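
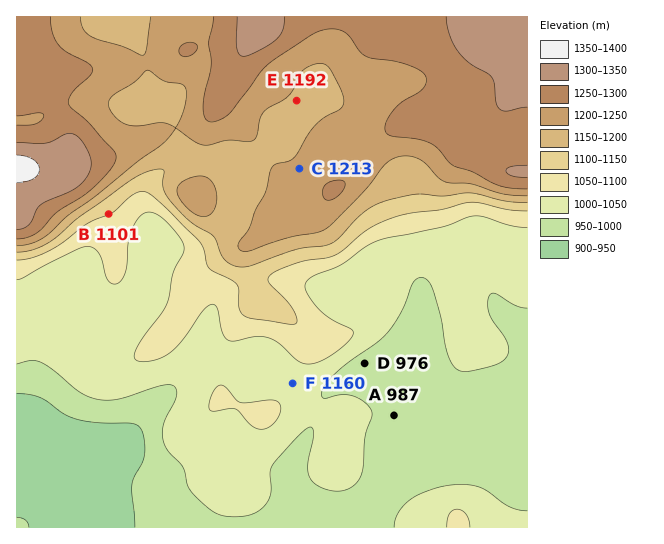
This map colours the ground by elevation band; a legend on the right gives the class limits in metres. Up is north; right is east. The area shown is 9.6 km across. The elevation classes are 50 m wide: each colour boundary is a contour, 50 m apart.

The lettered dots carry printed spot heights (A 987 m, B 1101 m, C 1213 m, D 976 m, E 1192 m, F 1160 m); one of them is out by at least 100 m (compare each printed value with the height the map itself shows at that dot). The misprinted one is F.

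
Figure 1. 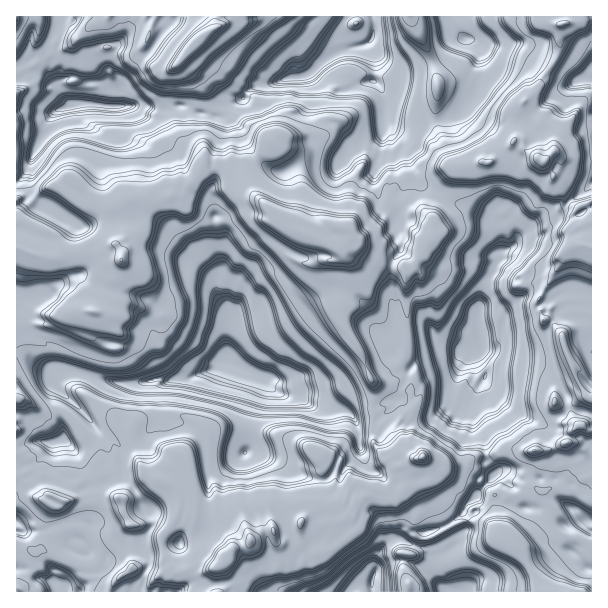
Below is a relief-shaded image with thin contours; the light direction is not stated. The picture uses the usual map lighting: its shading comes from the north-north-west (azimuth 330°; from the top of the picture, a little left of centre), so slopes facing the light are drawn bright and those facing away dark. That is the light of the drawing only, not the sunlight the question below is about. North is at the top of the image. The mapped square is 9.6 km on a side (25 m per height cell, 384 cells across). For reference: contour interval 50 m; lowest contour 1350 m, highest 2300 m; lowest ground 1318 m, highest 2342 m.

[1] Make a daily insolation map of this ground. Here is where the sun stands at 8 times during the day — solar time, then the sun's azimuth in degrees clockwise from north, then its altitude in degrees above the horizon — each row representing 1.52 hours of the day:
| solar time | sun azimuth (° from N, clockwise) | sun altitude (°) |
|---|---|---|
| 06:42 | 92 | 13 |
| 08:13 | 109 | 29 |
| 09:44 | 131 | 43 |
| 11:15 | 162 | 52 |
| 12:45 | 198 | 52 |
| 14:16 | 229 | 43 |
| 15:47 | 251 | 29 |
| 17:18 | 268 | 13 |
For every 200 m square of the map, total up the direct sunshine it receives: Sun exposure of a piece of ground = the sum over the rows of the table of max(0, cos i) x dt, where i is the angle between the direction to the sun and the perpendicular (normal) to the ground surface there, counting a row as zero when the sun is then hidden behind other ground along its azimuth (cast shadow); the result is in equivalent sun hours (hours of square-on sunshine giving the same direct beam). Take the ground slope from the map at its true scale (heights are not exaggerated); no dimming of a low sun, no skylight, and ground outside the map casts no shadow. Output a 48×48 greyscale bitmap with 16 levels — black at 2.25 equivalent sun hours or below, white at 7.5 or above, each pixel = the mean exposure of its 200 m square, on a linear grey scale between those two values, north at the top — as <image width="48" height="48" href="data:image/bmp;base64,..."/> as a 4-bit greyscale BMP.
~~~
<image width="48" height="48" href="data:image/bmp;base64,Qk32BAAAAAAAAHYAAAAoAAAAMAAAADAAAAABAAQAAAAAAIAEAAATCwAAEwsAABAAAAAAAAAAAAAAABEREQAiIiIAMzMzAERERABVVVUAZmZmAHd3dwCIiIgAmZmZAKqqqgC7u7sAzMzMAN3d3QDu7u4A////AKp6zsztzv7MrN397u7LuIrLisubq7zJQs3N/cp+qd3N/9zu7u7bmGm1rN7s3NtUmt3e3Mylacu5jd3M3d3dqYmcy83u7tibvdzMzN3Lu7W6aM7d3dzd3JU3u7ve7cm8zUrN3d3NutzMtmqsvd3d7cu7nLiczHi8yM3d3Mzdp63d3KaZvd3dzN3e7KqppmvLZ/3/7czair3dzMzLy83M3O7d3bR1SKzajc3crMzcvt3czMzMzMzMzd3u3Ng8zd3L7shVnMpW3t3YMkWJaLvMzMze/tyVmczd3dzMzMy73M3IiTRVZYyYYW3d3dzXSszd3czMzMu6mszItkQXvN3Gat3e7KvNzd3d3cxiO8zKNcy5uZqazNynKLy2hlRozM3e7dmJrczcySJKy6u8t0I4JyfJQjRUa4SJzL3t3K3d3MzMy6uUZiACW7YkJUJKdJu73M3dx83MzMzKdYUQAAEhfMzLhWdTmmzaVfy4OttjEiIQAAAAAEu8vMzMuJqoSrzd34dEmkIxAAAAAAATi6zczu3cqZqaiZyHy3ibdJpqt1NVIUiry8vLzazLiXiZmpu82su7ze7u7u3Iirve3d3d2Zu4mFFJmpvN2M7+7t7t7u7bq7zO7u7t6avKmGiDmavNmN3d7v3d3d3brLvM3d7duLzKiYqnqry8i93v///rvN3KrLnM3d3teszJipqoury4q8zf7d3d3M3Liqi7zc3cvMzJvaqYq6ymvLtqzMzM3MypipmszN3d78zLzamYu7uszMymrMzMvcuYrMu8ze3M3rze7tu6zKvMzP7cq83e/smprLvdzu3d3dzu3dy4rNvt3v//7N3d26i6u8zM3u7u7e3e3MunVry//+3d3dzcyaq83N3d3N3v7cmd7bqoVVuu/tzMzM27yr3LzN3d3v7d7Mhs3cy6t4Z63czLM6y83L3t3d3e7tzNuZVrzc3L3KmrzNxjebzMzMzd3t3u3MzMiHiGyouqu7unzJN63u3d3v7au8zNtzISeHupdazLu966u2rO7dzN3d3JvNyDJapoVqzIe83szd3uVYrdzJjMzMzcrcp6q5NViczMze7u7t7tyCFJyVU1VIrN3cy3Z3oVslvMzu7u7u7d3GJVJbuoiFOM3MzP7LuFWGIpq83e3N/dyoAovMhGrLp7ZWjd7czLibuUhDi7zKacuZYRIiWHacyTZ2bM27zcyhW6V1Q6zLl5qamEEViHdDd2QDhYZrvOyna8pVWFu8zMqomBVkETOrdmm4ECeFeZypisy7dpvcy1mrvLdUVXq9zd3JqUJHZGp5mM3Lt2fNs2XKzN7t3N3u/+7dYhERIyJ6qM3buWVry6V4zMzc3M3u/t7szIEBrMyMubu7u5VzjMds3u7dzdvM7dzN3d7pJ8pGusubx6mafN3dzM3M28lYjd3N3u3utBJlvN25MkqLutzdzL3d2qyHat3t7e7Ny7qIzfxieoqau93Nu6fO7dumZY3d7t7sy7yXvtp5u83t7u7s26iM3cy6emWMzN7tuqeHrdhpqszL3KzA=="/>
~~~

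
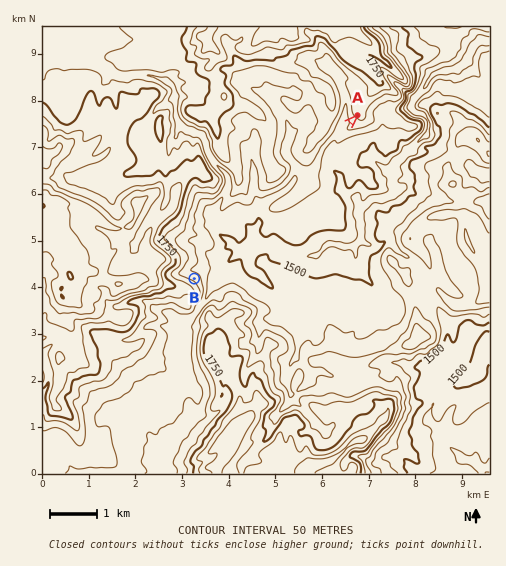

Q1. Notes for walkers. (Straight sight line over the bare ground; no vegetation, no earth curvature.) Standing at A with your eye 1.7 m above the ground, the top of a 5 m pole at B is in view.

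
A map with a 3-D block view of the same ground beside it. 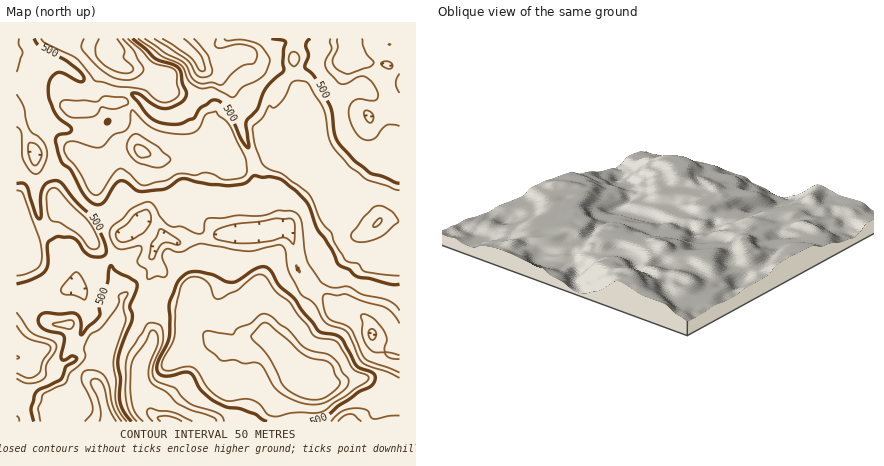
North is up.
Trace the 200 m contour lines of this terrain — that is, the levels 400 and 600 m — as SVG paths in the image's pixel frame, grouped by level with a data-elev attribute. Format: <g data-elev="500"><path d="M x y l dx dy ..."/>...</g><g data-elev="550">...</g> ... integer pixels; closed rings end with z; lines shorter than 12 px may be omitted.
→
<g data-elev="400"><path d="M143 422l-7-8-4-8-2-16 1-22 3-10 11-16 5-10 2-2 4 3 2 7-9 28 0 8 2 6 16 10 11 12 14 6 22 7 2 5"/><path d="M338 422l6-6 6-2 4 1 7 7"/><path d="M400 373l-35-15-15-29-6-4-12-5-5-4-3-10-1-10 3-2 12 1 8-1 16 7 20 5 10 6 8 11"/><path d="M16 325l10 12 22 7 3 4-8 12-3 12-4 3-4 3-4 0-12-5"/><path d="M300 273l-4-7 4 4z"/><path d="M150 259l1-15 5-7 4-8 4 2 16 11 0 2-2 1-10-3-6 1-3 5-5 10z"/><path d="M292 244l-4-5-4-2-24 6-26 0-17-3-3-2 0-4 4-5 15-5 43-6 14 1 4 2 1 5-1 15 0 3z"/><path d="M120 242l-4-6 2-5 8-7 10-10 10-4 2 0 3 6 0 6-7 10-14 8z"/><path d="M34 165l-6-13 0-8 2-1 8 2 4 7 0 5-4 6-2 2z"/><path d="M370 123l-6-7 0-4 2-2 4 2 3 4-1 5z"/><path d="M388 69l-6-3-1-4 5-1 6 2 0 5z"/><path d="M216 38l-1 6 3 4 18-4 7 0 11 4 3 6-2 9-15 4-8 7-8 10-4 1-8-2-10 1-6-2-4-5-5-11-3-4-18-8-22-16"/><path d="M362 38l4 14 7 10 1 1-4 4-22 7-10-4-5-6 0-6 5-10-1-10"/></g><g data-elev="600"><path d="M122 422l-9-14-4-22-4-8-5-6-10-2-6 2-3 6 1 4 8 15 3 11-1 6-7 8"/><path d="M311 404l9 0 8-3 13-9 7-6 0-8-6-6-4-10-8-6-25-8-17-18-16-14-6-2-6 1-10 8-12 5-5 7-25-4-4 1-1 6 2 8 15 14 14 0 9 3 11-1 5 2 5 4 10 18 6 6 16 9z"/><path d="M356 242l10 0 14-5 18-15 0-2-6-8-8-5-4-1-6 1-10 10-13 17 1 4z"/><path d="M156 168l6-1 4-2 4-5 0-2-12-12-18-11-4-1-4 1-3 5-2 6 3 10 8 7z"/><path d="M84 38l-3 8 1 4 18 18 14 10 16 2 11-6 2-6-9-18-11-12"/></g>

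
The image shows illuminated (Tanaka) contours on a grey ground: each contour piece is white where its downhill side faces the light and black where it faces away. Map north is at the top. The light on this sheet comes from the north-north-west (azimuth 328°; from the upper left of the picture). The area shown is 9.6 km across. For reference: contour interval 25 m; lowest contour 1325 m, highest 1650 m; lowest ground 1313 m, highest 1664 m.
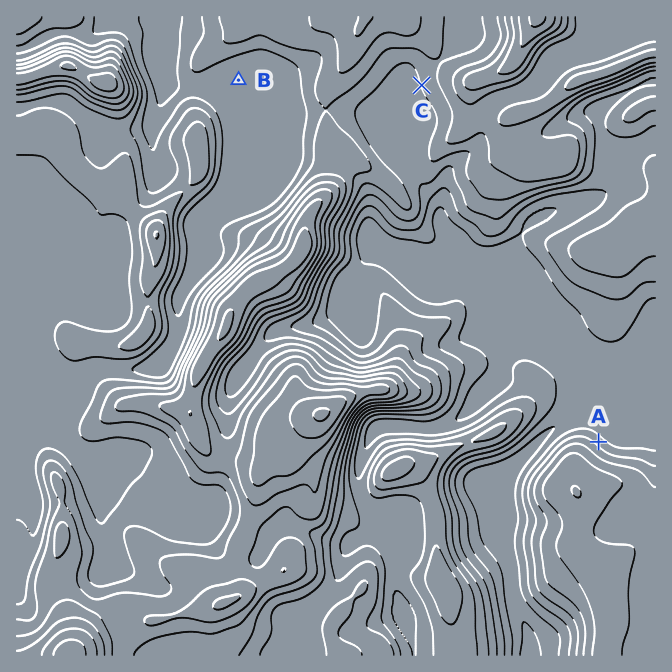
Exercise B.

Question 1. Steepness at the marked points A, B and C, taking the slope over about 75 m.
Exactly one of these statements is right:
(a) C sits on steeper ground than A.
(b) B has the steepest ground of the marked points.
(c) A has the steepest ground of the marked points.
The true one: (c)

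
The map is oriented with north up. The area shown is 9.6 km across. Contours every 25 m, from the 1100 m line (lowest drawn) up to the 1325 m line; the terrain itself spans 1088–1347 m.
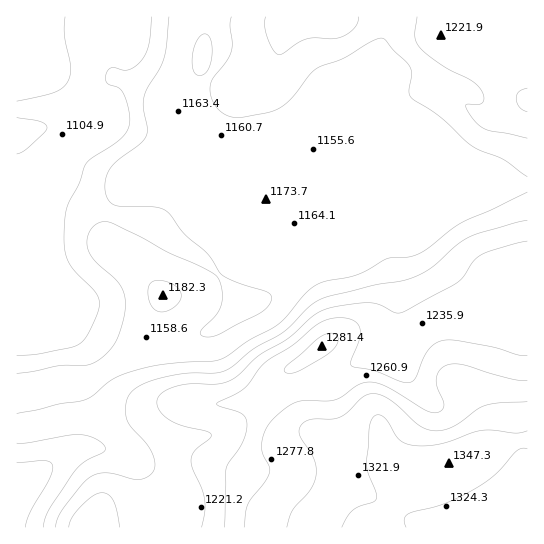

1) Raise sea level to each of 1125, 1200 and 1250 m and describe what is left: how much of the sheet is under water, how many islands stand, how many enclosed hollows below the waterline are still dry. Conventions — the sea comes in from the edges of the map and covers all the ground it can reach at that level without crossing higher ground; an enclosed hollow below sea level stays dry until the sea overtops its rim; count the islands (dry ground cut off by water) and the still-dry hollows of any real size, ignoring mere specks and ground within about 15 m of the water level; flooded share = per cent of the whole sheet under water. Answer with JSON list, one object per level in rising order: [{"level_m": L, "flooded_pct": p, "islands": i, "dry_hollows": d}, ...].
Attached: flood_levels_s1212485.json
[{"level_m": 1125, "flooded_pct": 11, "islands": 0, "dry_hollows": 0}, {"level_m": 1200, "flooded_pct": 61, "islands": 0, "dry_hollows": 0}, {"level_m": 1250, "flooded_pct": 80, "islands": 0, "dry_hollows": 0}]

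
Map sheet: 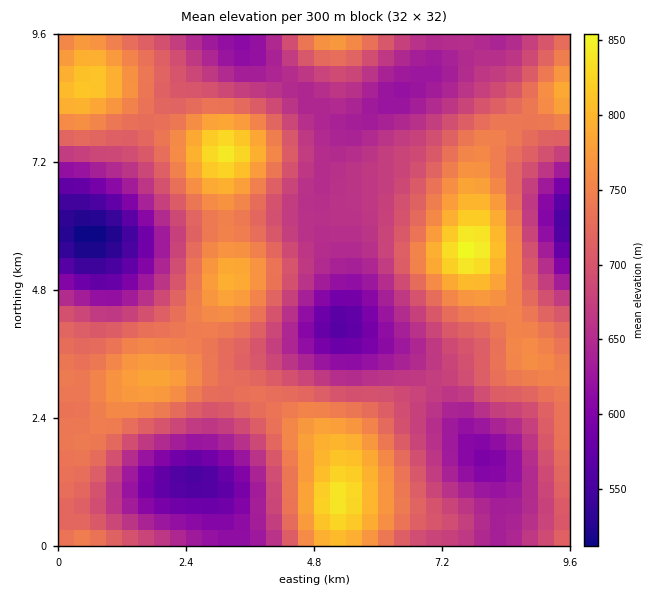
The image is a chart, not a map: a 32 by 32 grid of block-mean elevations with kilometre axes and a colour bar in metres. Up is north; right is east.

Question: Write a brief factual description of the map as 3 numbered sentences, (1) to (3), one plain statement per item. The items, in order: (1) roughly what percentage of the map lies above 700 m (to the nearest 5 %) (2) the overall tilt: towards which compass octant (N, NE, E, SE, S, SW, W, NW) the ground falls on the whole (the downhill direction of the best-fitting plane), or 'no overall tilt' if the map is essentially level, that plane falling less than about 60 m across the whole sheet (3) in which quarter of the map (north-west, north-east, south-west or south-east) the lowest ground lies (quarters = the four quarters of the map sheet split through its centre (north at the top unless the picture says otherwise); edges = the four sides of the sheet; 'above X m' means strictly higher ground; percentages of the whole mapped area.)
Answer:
(1) Ground above 700 m makes up about 50 % of the sheet.
(2) On the whole the map has no overall tilt.
(3) The lowest ground is in the north-west quarter.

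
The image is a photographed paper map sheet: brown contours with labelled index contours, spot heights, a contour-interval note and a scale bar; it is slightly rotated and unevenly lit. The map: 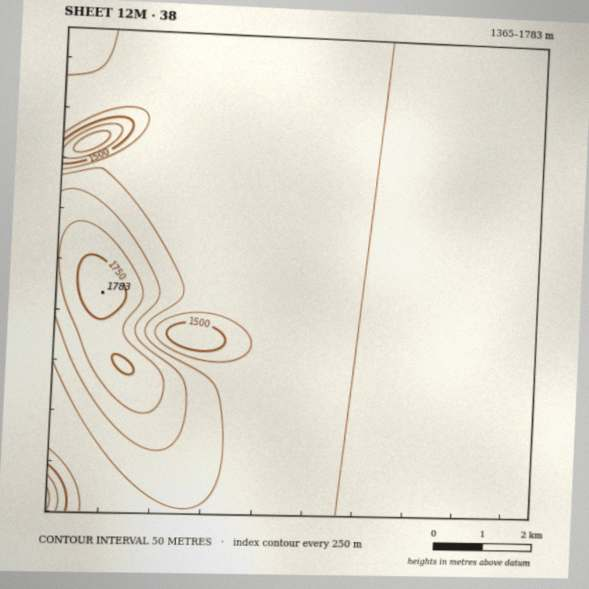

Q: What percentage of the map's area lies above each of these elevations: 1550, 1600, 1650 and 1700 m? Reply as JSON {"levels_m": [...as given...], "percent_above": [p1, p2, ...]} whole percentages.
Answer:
{"levels_m": [1550, 1600, 1650, 1700], "percent_above": [96, 52, 9, 5]}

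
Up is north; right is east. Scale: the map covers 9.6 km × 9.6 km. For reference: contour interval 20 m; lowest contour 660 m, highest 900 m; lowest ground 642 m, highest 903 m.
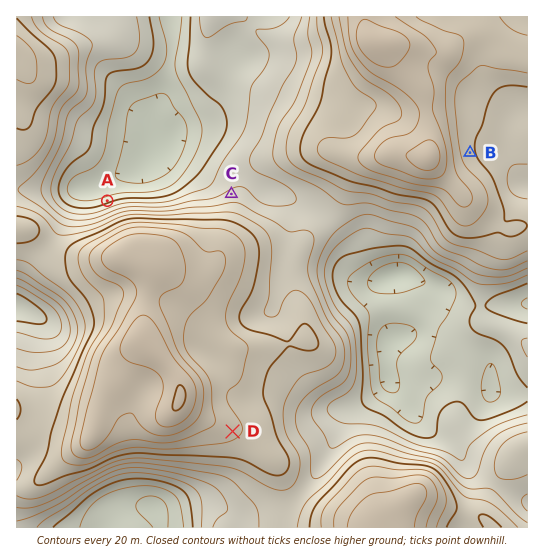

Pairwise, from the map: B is below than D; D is above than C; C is above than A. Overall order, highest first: D B C A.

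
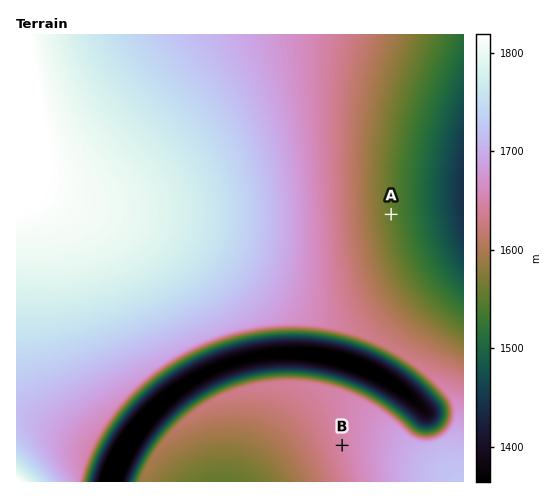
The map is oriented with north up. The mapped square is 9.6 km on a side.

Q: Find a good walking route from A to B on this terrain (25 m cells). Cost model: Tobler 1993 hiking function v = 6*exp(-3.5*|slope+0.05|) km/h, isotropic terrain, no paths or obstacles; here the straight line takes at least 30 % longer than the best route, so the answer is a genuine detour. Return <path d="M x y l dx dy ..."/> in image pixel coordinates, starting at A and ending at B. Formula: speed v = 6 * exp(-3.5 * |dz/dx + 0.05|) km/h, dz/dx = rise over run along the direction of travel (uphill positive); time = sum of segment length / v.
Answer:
<path d="M391 214l0 63 63 126 0 17-5 9-8 8-11 6-83 0-5 2"/>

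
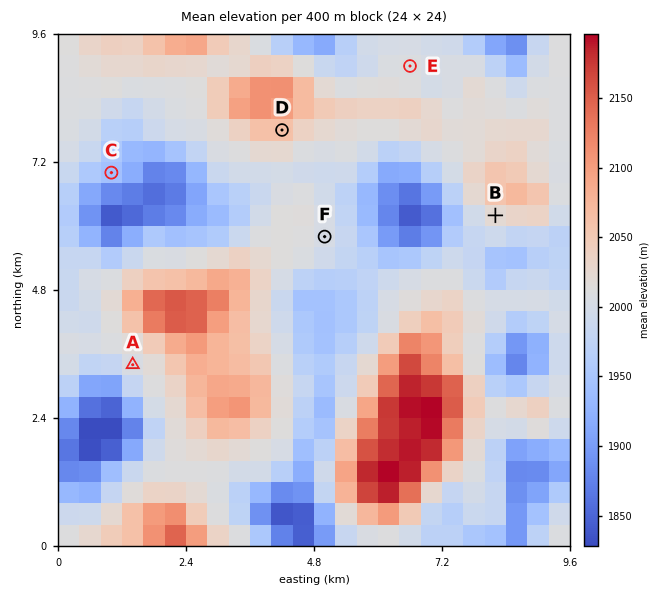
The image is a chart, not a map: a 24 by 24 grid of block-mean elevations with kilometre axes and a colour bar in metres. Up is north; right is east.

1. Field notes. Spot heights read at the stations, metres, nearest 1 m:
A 2006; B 2021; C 1947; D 2064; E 2009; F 2005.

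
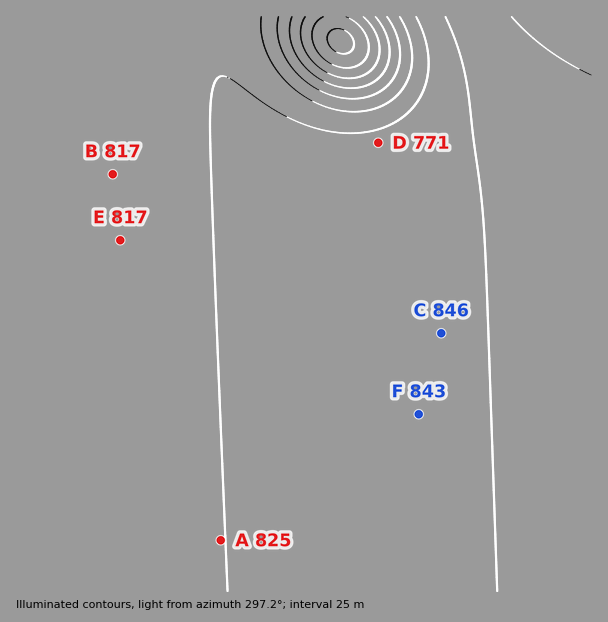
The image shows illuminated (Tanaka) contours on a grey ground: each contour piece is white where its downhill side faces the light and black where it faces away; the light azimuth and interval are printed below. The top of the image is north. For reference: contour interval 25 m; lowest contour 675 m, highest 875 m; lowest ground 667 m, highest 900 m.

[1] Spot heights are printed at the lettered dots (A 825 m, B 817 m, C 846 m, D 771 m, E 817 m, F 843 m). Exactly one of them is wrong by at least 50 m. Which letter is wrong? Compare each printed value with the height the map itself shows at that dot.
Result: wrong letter D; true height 833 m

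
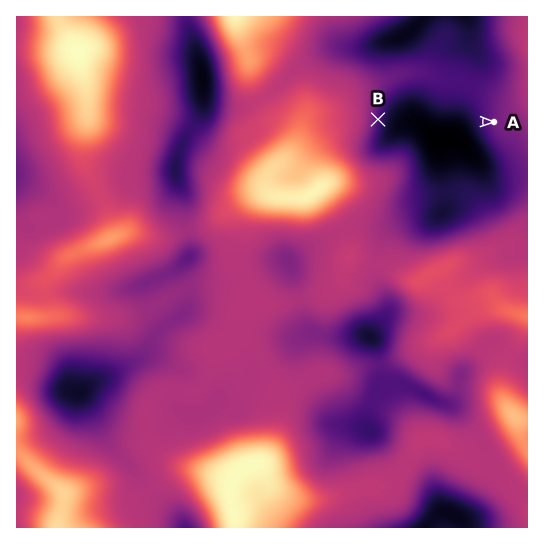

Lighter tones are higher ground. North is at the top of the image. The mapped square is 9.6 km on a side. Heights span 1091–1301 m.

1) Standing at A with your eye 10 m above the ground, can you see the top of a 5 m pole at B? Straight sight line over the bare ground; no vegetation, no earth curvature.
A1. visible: true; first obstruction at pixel None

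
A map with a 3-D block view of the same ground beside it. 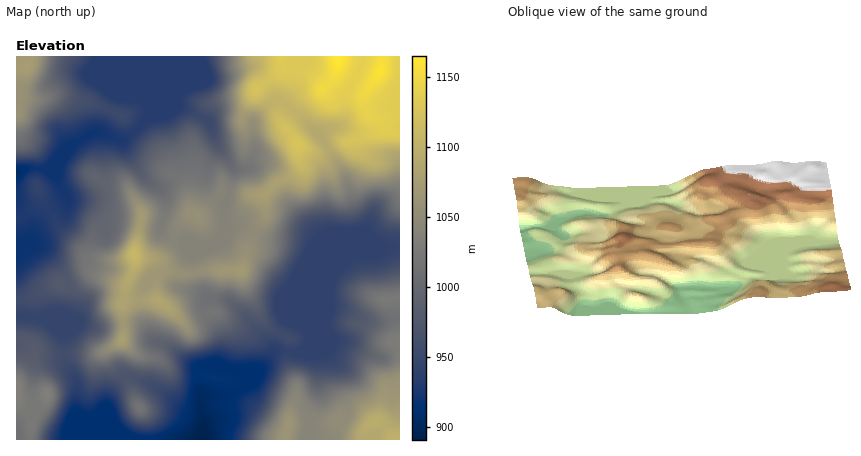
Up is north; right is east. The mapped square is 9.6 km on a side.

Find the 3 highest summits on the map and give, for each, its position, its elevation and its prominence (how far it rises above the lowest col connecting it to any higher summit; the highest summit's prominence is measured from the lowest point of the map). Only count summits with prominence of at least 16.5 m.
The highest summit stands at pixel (380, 72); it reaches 1161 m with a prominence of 22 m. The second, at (298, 144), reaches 1126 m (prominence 22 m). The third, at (134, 254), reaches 1110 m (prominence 60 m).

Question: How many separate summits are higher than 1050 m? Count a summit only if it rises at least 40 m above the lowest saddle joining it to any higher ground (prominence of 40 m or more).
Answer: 2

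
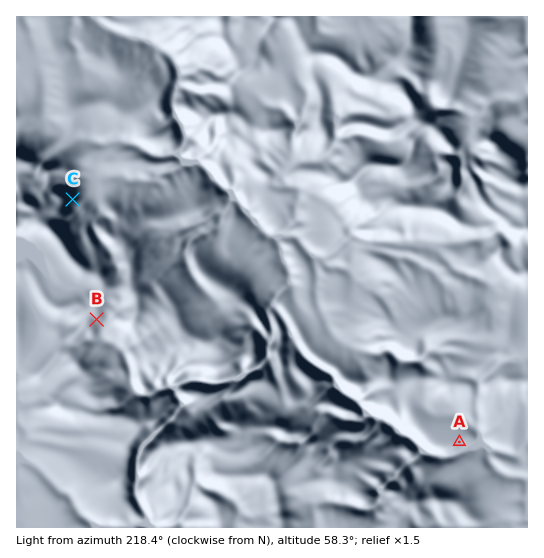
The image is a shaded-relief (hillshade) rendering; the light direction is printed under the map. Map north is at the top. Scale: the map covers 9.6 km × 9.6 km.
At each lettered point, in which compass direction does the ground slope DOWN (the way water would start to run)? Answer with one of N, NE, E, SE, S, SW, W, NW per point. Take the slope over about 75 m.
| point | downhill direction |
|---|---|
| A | SE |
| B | SE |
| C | E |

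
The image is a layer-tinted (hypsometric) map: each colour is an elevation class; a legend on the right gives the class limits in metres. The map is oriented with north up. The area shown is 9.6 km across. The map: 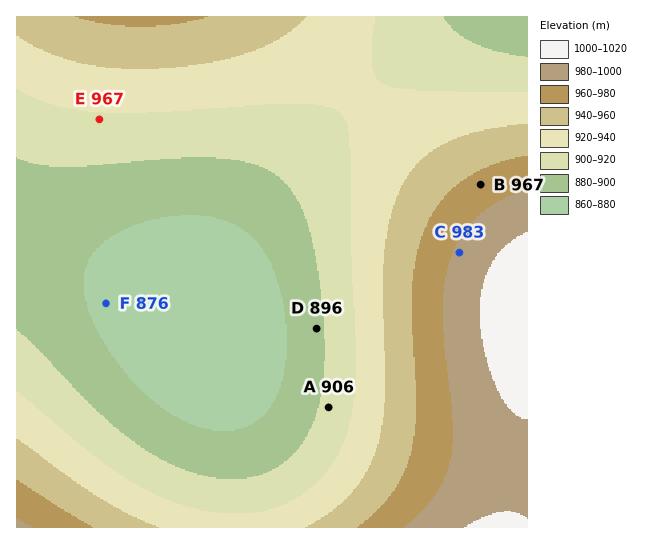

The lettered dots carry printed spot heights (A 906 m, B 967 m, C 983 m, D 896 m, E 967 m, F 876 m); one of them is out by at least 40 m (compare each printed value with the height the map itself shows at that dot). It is E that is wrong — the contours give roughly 917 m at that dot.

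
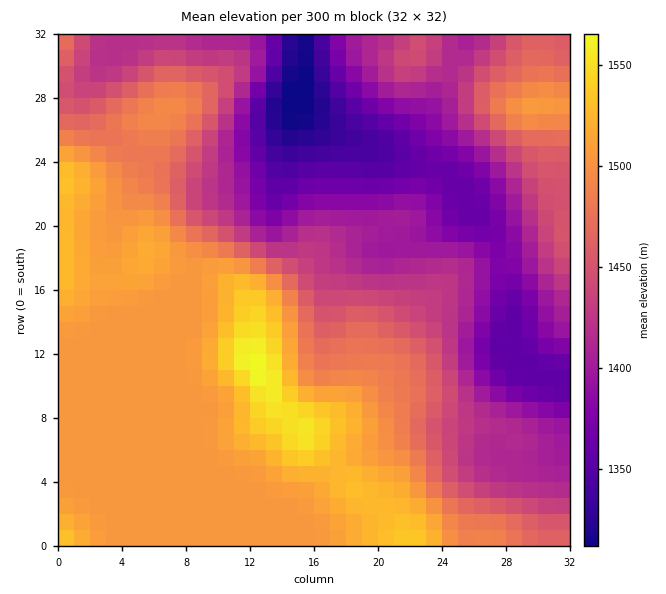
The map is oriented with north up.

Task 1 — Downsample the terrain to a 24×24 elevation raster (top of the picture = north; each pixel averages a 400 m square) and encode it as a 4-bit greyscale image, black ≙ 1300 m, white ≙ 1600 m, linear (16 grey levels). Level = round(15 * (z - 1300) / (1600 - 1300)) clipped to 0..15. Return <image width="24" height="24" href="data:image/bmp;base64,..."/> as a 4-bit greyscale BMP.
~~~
<image width="24" height="24" href="data:image/bmp;base64,Qk2WAQAAAAAAAHYAAAAoAAAAGAAAABgAAAABAAQAAAAAACABAAATCwAAEwsAABAAAAAAAAAAAAAAABEREQAiIiIAMzMzAERERABVVVUAZmZmAHd3dwCIiIgAmZmZAKqqqgC7u7sAzMzMAN3d3QDu7u4A////ALuqqqqqqqu8y6mZiLqqqqqqqqu7u5mId6qqqqqqqru7uYd2Zqqqqqqqu7u7qHZmVaqqqqq7zMuqmHZmVaqqqqq8zcu6mHZmVaqqqqq83MupmHZVRKqqqqvNy6qpmHVDM6qqqqvdypmZmGQzM6qqqqvdyYmZh2QzNKqqqqvMuYiId2UzRbuqqqvMqHd3d2VDRbu7uqu7l3ZmZmVEVruruqqYd2ZVVVVEZ7uruph1VmZVVUREZ7uqqXdURVVVVDNFd7uqmHZTM0RERDNFd7upmHZTIzMzMzNWeKqZmXZDIiIiM0RniJmZmYZCERIjNFaJmYiJqpdSERI0RVeaqnd4mZhjESNFZWeZqoZmeHdlISRWdmaImIZmZmZlISVWd2Z4iA=="/>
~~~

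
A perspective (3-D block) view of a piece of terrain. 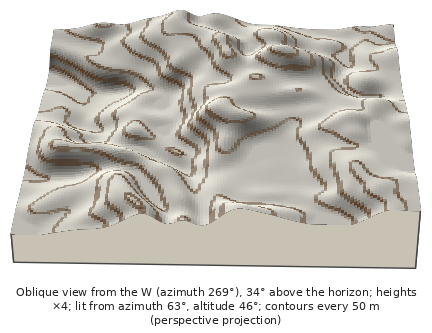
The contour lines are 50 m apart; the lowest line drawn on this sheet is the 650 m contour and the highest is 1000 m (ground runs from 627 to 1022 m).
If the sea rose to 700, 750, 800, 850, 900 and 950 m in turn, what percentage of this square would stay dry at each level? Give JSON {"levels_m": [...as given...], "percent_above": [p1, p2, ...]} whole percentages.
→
{"levels_m": [700, 750, 800, 850, 900, 950], "percent_above": [95, 89, 72, 57, 32, 12]}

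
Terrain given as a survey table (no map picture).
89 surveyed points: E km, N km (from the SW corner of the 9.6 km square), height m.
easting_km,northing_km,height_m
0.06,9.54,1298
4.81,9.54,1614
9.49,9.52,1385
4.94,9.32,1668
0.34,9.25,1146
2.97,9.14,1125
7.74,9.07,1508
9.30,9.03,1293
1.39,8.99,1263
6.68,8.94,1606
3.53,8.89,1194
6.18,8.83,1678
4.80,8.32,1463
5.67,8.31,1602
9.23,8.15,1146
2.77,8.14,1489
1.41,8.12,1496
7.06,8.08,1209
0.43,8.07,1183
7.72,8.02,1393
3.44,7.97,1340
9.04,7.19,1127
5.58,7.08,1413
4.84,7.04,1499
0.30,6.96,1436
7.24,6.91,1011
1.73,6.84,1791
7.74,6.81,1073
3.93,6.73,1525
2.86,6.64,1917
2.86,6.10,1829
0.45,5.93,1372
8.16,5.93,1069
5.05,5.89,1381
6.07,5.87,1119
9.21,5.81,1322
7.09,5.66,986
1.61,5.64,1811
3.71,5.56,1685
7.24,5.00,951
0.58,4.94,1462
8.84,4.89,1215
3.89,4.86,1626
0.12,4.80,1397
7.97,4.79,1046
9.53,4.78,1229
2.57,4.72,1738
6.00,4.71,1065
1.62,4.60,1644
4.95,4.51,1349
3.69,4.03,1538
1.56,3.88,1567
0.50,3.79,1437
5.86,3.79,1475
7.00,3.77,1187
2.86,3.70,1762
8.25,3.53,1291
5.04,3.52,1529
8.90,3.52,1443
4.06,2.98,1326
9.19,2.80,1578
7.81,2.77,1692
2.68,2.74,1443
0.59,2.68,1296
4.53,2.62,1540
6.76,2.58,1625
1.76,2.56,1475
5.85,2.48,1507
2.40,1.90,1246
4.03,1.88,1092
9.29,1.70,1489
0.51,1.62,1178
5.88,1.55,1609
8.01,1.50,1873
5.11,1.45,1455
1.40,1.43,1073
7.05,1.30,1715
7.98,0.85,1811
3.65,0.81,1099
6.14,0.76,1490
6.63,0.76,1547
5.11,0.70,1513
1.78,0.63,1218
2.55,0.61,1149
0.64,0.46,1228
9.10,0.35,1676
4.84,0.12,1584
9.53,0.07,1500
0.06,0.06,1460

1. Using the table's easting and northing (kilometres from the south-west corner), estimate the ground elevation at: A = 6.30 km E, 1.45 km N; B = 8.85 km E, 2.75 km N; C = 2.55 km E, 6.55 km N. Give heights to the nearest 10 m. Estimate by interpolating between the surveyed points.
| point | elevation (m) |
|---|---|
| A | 1670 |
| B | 1680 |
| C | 1790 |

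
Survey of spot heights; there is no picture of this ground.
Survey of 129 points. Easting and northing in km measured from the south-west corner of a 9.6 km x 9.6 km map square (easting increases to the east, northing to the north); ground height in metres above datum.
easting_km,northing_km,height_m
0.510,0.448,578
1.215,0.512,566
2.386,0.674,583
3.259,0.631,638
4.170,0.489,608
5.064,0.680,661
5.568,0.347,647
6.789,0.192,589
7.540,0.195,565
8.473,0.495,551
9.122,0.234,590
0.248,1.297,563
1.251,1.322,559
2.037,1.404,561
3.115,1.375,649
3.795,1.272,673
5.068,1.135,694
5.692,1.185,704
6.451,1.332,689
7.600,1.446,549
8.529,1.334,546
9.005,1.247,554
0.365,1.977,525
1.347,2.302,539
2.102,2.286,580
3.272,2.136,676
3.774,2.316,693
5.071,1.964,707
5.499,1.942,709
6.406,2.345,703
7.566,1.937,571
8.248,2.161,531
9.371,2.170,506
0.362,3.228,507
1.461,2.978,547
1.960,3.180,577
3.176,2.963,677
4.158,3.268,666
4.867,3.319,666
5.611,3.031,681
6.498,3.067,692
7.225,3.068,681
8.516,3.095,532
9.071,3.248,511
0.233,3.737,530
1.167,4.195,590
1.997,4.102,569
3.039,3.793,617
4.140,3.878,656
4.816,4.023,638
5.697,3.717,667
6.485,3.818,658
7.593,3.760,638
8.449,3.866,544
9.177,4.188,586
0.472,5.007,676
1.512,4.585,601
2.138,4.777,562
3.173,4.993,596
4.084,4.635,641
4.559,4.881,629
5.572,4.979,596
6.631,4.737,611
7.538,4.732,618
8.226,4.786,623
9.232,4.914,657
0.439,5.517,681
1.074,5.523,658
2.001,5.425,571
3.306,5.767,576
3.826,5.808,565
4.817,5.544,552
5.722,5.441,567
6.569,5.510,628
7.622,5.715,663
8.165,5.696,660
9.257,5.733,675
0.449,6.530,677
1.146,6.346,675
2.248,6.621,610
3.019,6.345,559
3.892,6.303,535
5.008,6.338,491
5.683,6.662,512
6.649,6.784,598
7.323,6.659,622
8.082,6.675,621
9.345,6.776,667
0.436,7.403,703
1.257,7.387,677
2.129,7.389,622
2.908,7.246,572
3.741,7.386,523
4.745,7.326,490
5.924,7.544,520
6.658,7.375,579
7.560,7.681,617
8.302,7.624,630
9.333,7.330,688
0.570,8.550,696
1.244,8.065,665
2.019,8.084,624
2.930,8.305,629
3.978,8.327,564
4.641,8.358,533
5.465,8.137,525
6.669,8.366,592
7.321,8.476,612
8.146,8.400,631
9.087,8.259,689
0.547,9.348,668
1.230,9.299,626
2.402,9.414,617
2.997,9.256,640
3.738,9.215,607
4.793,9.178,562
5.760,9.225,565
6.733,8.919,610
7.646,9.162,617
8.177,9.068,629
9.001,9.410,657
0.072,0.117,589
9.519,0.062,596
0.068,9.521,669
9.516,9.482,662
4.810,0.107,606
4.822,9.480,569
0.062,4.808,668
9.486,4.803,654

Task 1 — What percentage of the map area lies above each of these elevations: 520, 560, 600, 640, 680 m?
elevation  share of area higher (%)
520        93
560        77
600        58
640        33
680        12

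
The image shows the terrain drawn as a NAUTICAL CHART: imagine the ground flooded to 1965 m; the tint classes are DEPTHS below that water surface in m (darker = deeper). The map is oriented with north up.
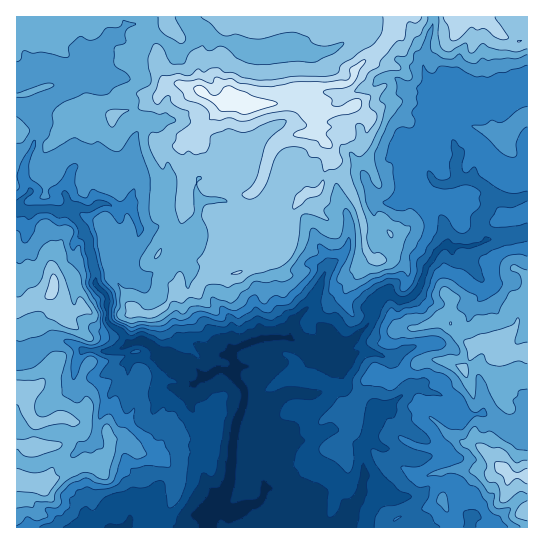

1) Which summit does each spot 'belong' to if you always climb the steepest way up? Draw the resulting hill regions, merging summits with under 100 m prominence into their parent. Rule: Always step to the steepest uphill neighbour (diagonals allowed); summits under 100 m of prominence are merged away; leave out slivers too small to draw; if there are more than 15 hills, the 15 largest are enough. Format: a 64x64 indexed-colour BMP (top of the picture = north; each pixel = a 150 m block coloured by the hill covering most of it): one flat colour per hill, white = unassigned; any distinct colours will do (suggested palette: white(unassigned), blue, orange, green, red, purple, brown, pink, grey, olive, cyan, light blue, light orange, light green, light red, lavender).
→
<image width="64" height="64" href="data:image/bmp;base64,Qk12CAAAAAAAAHYAAAAoAAAAQAAAAEAAAAABAAQAAAAAAAAIAAATCwAAEwsAABAAAAAAAAAA////ALR3HwAOf/8ALKAsACgn1gC9Z5QAS1aMAMJ34wB/f38AIr28AM++FwDox64AeLv/AIrfmACWmP8A1bDFACIiIiIiIiIiIiIiIhEREREREREREzMzMzMzMzMzMzMzIiIiIiIiIiIiIiIiERERERERERETMzMzMzMzMzMzMzMiIiIiIiIiIiIiIiIhEREREREREREzMzMzMzMzMzMzMyIiIiIiIiIiIiIiIiIRERERERERERMzMzMzMzMzMzMzIiIiIiIiIiIiIiIiIhEREREREREREzMzMzMzMzMzMzMiIiIiIiIiIiIiIiIiIRERERERERETMzMzMzMzMzMzMyIiIiIiIiIiIiIiIiIhEREREREREREzMzMzMzMzMzMzIiIiIiIiIiIiIiIiIiERERERERERETMzMzMzMzMzMzMiIiIiIiIiIiIiIiIiIRERERERERETMzMzMzMzMzMzMyIiIiIiIiIiIiIiIiIhERERERERERMzMzMzMzMzMzMzIiIiIiIiIiIiIiIiIhEREREREREREzMzMzMzMzMzMzMiIiIiIiIiIiIiIiERERERMzMxERMzMzMzMzMzMzMzMyIiIiIiIiIiIiIiIRERETMzMzMzMzMzMzMzMzMzMzREIiIiIiIiIiIiIiIhERERMzMzMzMzMzMzMzMzMzMzREQiIiIiIiIiIiIiIhERERETMzMzMzMzMzMzMzM0RERERCIiIiIiIiIiIiIiEREREREzMzMzMzMzMzMzMzREREREIiIiIiIiIiIiIiIRERERERMzMzMzMzMzMzM0REREREQiIiIiIiIiVVVSUhEREREREREREzMzMzMzNERERERERCIiIiIiIiJVVVVVERERERERERETMzMzM0REREREREREIiIiIlVVIlVVVREREREREREREREzMzMzREREREREREQiIiIiVVVSVVVRERERERERERERETMzMzRERERERERERCIiIiJVVVURFVERERERERERERERRDMzREREREREREREVVIiIlVVVREREREREREREREREREURERERERERERERERVVVJVVVVVERERERERERERERERERFERERERERERERERFVVVVVVVVERERERERERERERERERERREREREREREREREVVVVVVVVEREREREREREREREREREREURERERERERERERVVVVVVVERERERERERERERERERERERFERERERERERERFVVVVVVUREREREREREREREREREREREUREREREREREREVVVVVVVRERERERERERERERERERERERRERERERERERERVVVVVVVERERERERERERERERERERERERERRERERERERFVVVVVVEREREREREREREREREREREREREREUREREREREVVVVVVURERERERERERERERERERERERERERRERERERERVVVVVVRERERERERERERERERERERERERERFERERERERFVVVVVVERERERERERERERERERERERERERERREREREREVVVVVVEREREREREREREREREREREREREREREURERERERVVVVVUREREREREREREREREREREREREREREREREURERFVVVVVRERERERERERERERERERERERERERERERERERFEVVVVVRERERERERERERERERERERERERERERERERERERFVVVVVEREREREREREREREREREREREREREREREREREREVVVVVERERERERERERERERERERERERERERERERERERERERERERERERERERERERERERERERERERERERERERERERERERERERERERERERERERERERERERERERERERERERF3dxERERERERERERERERERERERERERERERERERERERF3d3ERERERERERERERERERERERERERERERERERERERd3d3cREREREREREREREREREREREREREREREREREREXd3d3dxERERERERERERERERERERERERERERERERERERd3d3d3ERERERERERERERERERERERERERERERERERERF3d3d3cREREREREREREREREREREREREREREREREREREXd3d3dxEREREREREREREREREREREREREREREREREREXd3d3d3ERERERERERERERERERERERERERERERERERERd3d3d3cRERERERERERERERERERERERERERERERERERd3d3d3dxERERERERERERERERERERERERERERERERERF3d3d3d3ERERERERERERERERERERERERERERERERERERd3d3d3cRERERERERERERERERERERERERERERERERERF3Znd3dxEREREREREREREREREREREREREREREREREREWZmZmZ3EREREREREREREREREREREREREREREREREREWZmZmZmYRERERERERERERERERERERERERERERERERFmZmZmZmZhEREREREREREREREREREREREREREREREREWZmZmZmZmERERERERERERERERERERERERERERERERERZmZmZmZmYRERERERERERERERERERERERERERERERERFmZmZmZmZhEREREREREREREREREREREREREREREREREWZmZmZmZmERERERERERERERERERERERERERERERERERFmZmZmZmYREREREREREREREREREREREREREREREREREWZmZmZmZhERERERERERERERERERERERERERERERERERZmZmZmZm"/>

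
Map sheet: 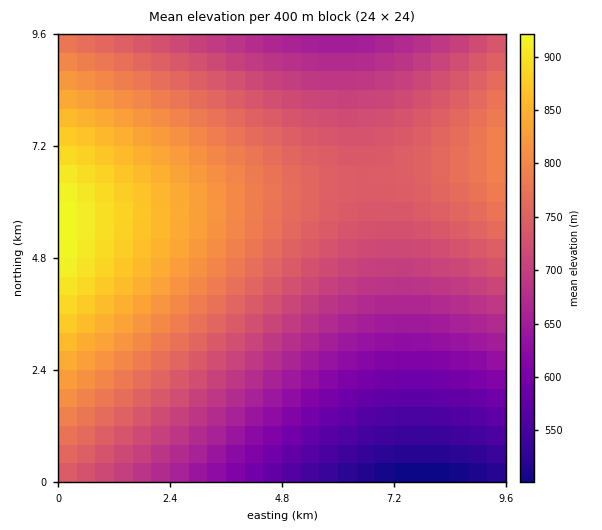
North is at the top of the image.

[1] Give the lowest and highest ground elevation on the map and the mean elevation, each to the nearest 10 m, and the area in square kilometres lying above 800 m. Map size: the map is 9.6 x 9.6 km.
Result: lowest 490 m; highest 930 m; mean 730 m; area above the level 18.7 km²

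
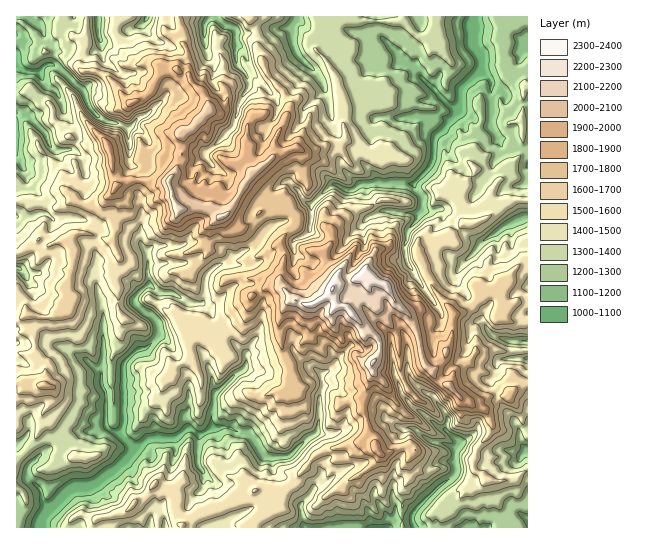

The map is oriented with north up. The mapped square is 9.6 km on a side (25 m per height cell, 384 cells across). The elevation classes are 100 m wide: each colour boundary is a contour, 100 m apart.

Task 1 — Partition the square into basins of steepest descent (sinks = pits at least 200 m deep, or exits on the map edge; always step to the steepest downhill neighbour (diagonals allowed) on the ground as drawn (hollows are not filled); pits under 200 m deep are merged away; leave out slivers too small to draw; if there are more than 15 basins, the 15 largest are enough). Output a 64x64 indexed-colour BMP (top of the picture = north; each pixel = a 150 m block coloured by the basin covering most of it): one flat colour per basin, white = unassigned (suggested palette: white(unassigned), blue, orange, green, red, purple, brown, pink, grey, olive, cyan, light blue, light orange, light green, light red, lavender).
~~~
<image width="64" height="64" href="data:image/bmp;base64,Qk12CAAAAAAAAHYAAAAoAAAAQAAAAEAAAAABAAQAAAAAAAAIAAATCwAAEwsAABAAAAAAAAAA////ALR3HwAOf/8ALKAsACgn1gC9Z5QAS1aMAMJ34wB/f38AIr28AM++FwDox64AeLv/AIrfmACWmP8A1bDFABERERERERERERERERERETMzMzMzMzMzMzMzMzMzMzMzEREREREREREREREREREREzMzMzMzMzMzMzMzMzMzMzMREREREREREREREREREREREzMzMzMzMzMzMzMzMzMzMxERERERERERERERERERERETMzMzMzMzMzMzMzMzMzMzERERERERERERERERERERERMzMzMzMzMzMzMzMzMzMzMRERERERERERERERERERERETMzMzMzMzMzMzMzMzMzMxEREREREREREREREREREREREzMzMzMzMzMzMzMzqqqjERERERERERERERERERERERERMzMzMzMzMzMzMzqqqqoRERERERERERERERERERERERETMzMzMzMzMzMzOqqqqhEREREREREREREREREREREREREzMzMzMzMzMzM6qqqqERERERERERERERERERERERERERERMzMzMzMzMzOqqqoRERERERERERERERERERERERERERERMzMzMzMzMzqqqhEREREREREREREREREREREREREREREzMzMzMzMzOqqqERERERERERERERERERERERERERERETMzMzMzMzM6qqoRERERERERERERERERERERERERERETMzMzMzMzMzqqqhERERERERERERERERERERERERERERMzMzMzMzM6qqqqEREREREREREREREREREREREREREREzMzMzMzNVVVWqoRERERERERERERERERERERERERERERMzMzMzNVVVVVWhEREREREREREREREREREREREREREREzMzMzNVVVVVVVERERERERERERERERERERERERERERERMzMzNVVVVVVVUREREREREREREREREREREREREREREREzMzMiVVVVVVVRERERERERERERERERERERERERERERETMzMyIlVVVVVVEREREREREREREREREREREREREREREREzMzIiVVVVVVUREREREREREREREREREREREREREREREzMzIiJVVVVVVREREREREREREREREREREREREREREREzMzMiIiVVVVVVEREREREREREREREREREREREREREREzMzMyIiJVVVVVVBG7EREREREREREREREREREREREREzMzMyIiIlVVVVVUu7uxEREREREREREREREREREREREzMzMyIiIpmVVVVVu7u7sRERERERERERERERERESIhEzMzMyIiIpmZlVVVW7u7sRERERERERERERERERESIiIzMzMzIiIimZmVVVVbu7u7ERERERERERERERERESIiIiMzMzIiIimZmZmZVVu7u7sRERERERERERERERERIiIiIiIyIiIimZmZmZmVW7u7uxEREREREREREREREREiIiIiIiIiIiKZmZmZmZlbu7u7ERERERERERERERERESIiIiIiIiIiKZmZmZmZmSS7u7sRERERERERERERERERIiIiIiIiIiIpmZmZmZmZJEu0uxEREREREREREREREREiIiIiIiIiIiIpmZmZmZkkREREERRBERERERERERERERIiIiIiIiIiIiIpmZmZmZREREREREERERERERERIRERESIiIiIiIiIiIiKZmZmZlEREREREQRERERERERIiERERIiIiIiIiIiIiIiIpmZmUREREREREERERERESIiIhEREiIiIiIiIiIiIiIiIpmZREiIRIhEQRERESIiIiIiIiIiIiIiIiIiIiIiIiIiKZmIiIiIiIRBERERIiIiIiIiIiIiIiIiIiIiIiIiIiIiIoiIiIiIiBERERIiIiIiIiIiIiIiIiIiIiIiIiIiIiIiiIiIiIiIREREQiIiIiIiIiIiIiIiIiIiIiIiIiIiIiKIiIiIiIhEREREIiIiIiIiIiIiIiIiIiIiIiIiIiIiIoiIiIiIiEREREQiIiIiIiIiIiIiIiIiIiIiIiIiIiIiiIiIiIiIREREREIiIiIiIiIiIiIiIiIiIiIiIiIiIiKIiIiIiIhEREREQiIiIiIid3d3IiIiIiIiIiIiIiIiIoiIiIREhERERERCIiIiIiJ3d3d3ciIiIiIiIiIiIiIiiIiIREREREREREIiIiZiIid3d3dyIiIiIiIiIiIiIiKIiIRERERERERERCIiZmIiZ3d3d3IiIiIiIiIiIiIiIoiIhEREREREREREQiZmZiZmd3d3ciIiIiIiIiIiIiIiiIhEREREREREREREZmZmZmZ3d3dyIiIiIiIiIiIiIiKIhERERERExERERERmZmZmZnd3dyIiIiIiIiIiIiIiIkhEREREREzMxERERmZmZmZnd3d3IiIiIiIiIiIiIiIiREREREREzMzERERmZmZmZnd3d3ciIiIiIiIiIiIiIiJEREREREzMzMxERGZmZmZmd3d3dyIiIiIiIiIiIiIiIkRERETMzMzMzN3WZmZmZmd3d3dyIiIiIiIiIiIiIiIiRERERMzMzM3d3dZmZmZmZ3d3d3IiIiIiIiIiIiIiIiJEREREzMzN3d3d1mZmZmZ3d3d3IiIiIiIiIiIiIiIiIkRERERMzM3d3d3WZmZmZnd3d3ciIiIiIiIiIiIiIiIiREREREzM3d3d1EZmZmZmd3d3dyIiIiIiIiIiIiIiIiJERERETMzd3d1ERmZmZmZ3d3d3IiIiIiIiIiIiIiIiIkRERERMzN3d3URmZmZmZ3d3d3IiIiIiIiIiIiIiIiIi"/>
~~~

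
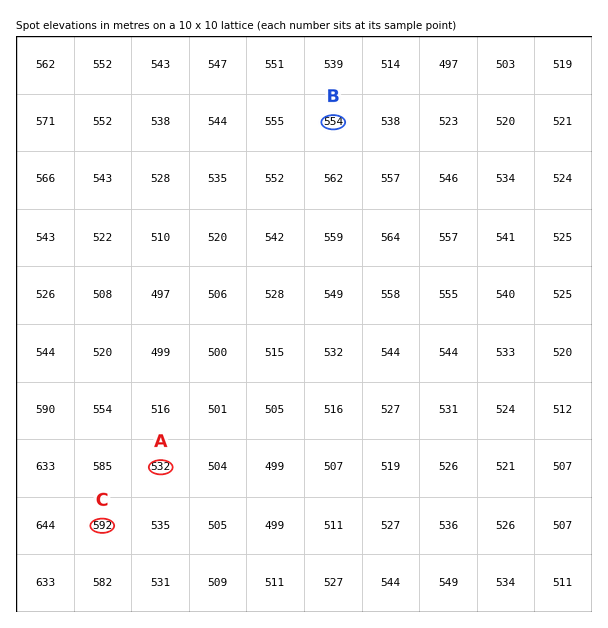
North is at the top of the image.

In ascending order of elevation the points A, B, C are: A B C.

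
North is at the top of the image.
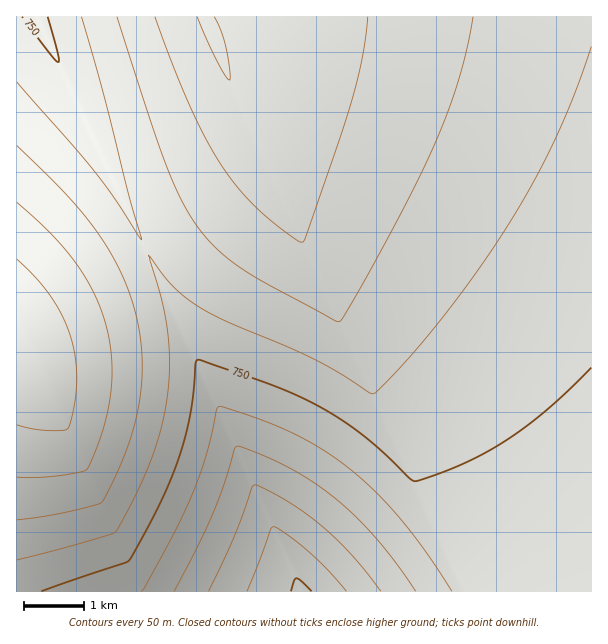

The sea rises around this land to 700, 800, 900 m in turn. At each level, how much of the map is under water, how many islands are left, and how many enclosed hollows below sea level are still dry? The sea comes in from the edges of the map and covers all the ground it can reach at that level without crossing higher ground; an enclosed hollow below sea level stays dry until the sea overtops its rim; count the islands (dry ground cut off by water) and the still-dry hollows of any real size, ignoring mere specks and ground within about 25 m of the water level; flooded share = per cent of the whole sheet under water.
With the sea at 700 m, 10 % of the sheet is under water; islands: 0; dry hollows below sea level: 0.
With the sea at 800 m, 45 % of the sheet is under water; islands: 0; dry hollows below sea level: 0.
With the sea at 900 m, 85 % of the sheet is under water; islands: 0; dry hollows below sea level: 0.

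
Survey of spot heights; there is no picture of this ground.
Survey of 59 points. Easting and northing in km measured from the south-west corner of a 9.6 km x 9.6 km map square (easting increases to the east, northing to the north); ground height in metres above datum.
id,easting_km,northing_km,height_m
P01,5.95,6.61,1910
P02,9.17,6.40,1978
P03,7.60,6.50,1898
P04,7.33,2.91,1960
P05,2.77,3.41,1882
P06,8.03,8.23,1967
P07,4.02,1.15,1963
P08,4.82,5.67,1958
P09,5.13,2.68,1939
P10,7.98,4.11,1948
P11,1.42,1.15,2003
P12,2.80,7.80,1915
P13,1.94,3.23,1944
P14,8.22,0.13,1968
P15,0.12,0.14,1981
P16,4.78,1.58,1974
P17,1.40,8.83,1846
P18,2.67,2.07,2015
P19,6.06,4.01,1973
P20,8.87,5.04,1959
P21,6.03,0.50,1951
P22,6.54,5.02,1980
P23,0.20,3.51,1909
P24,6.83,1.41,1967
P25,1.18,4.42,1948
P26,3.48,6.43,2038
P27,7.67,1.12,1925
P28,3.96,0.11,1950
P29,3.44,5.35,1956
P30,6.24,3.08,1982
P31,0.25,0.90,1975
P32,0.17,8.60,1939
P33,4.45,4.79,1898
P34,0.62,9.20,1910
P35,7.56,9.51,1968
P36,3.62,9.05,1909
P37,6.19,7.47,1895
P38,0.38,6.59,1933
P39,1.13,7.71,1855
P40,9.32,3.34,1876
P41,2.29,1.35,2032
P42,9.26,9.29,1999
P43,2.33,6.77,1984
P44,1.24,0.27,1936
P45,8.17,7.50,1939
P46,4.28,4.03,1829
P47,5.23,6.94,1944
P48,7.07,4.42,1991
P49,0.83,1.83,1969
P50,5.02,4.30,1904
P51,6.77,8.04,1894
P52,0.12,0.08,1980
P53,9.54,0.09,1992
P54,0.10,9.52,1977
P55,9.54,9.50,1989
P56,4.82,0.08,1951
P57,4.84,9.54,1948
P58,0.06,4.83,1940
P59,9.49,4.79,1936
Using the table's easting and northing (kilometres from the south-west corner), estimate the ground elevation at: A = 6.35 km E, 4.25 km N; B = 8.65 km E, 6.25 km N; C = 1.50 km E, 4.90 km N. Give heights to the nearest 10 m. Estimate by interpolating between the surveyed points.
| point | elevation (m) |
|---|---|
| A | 1980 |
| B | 1980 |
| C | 1960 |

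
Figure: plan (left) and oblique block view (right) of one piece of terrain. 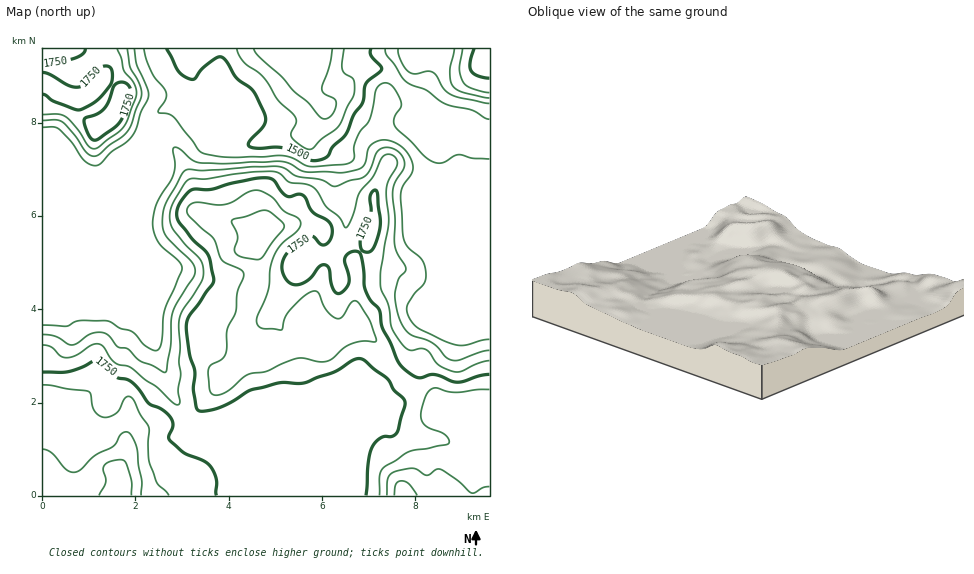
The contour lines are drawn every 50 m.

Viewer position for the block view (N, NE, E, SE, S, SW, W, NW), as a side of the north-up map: SE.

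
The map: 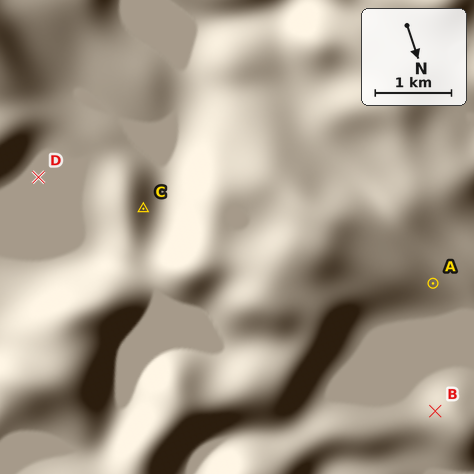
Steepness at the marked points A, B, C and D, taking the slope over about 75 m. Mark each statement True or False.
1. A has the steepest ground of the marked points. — False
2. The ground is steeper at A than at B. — False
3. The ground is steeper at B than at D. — True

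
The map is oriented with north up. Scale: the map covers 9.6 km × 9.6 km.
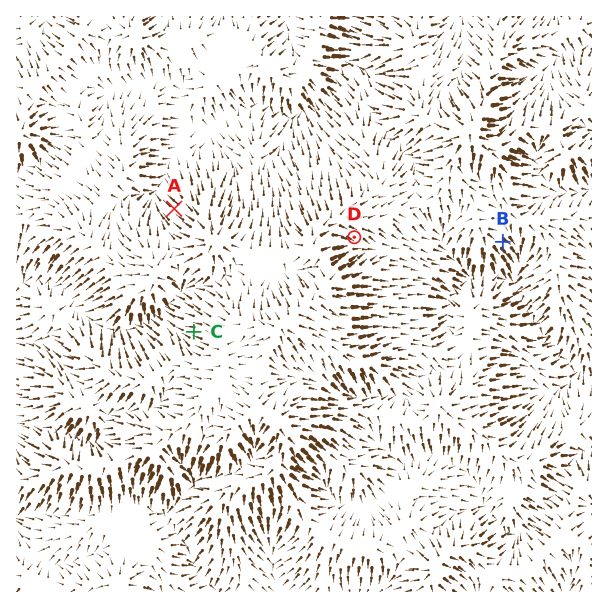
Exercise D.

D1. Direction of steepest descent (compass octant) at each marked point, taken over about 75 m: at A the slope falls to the NW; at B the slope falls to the SE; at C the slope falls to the W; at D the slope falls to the SE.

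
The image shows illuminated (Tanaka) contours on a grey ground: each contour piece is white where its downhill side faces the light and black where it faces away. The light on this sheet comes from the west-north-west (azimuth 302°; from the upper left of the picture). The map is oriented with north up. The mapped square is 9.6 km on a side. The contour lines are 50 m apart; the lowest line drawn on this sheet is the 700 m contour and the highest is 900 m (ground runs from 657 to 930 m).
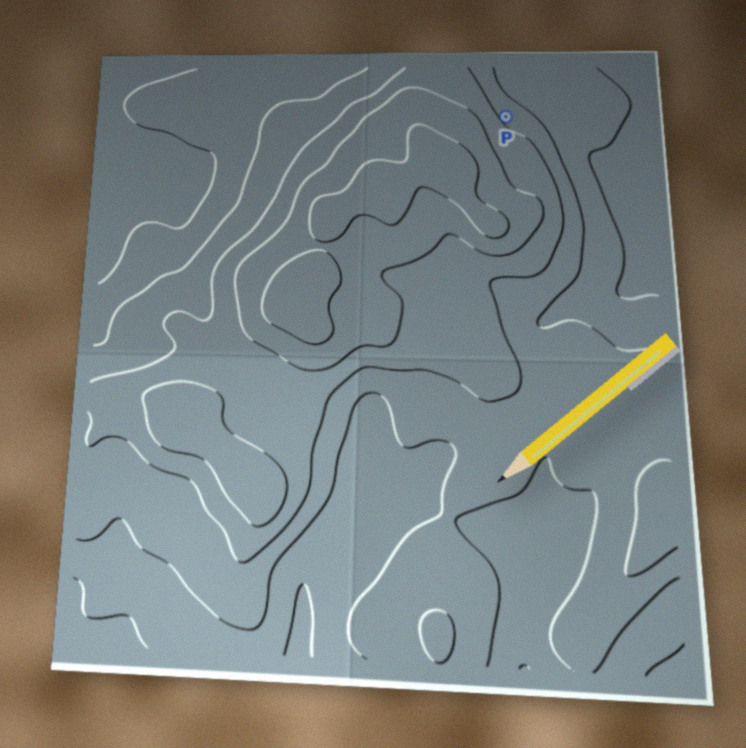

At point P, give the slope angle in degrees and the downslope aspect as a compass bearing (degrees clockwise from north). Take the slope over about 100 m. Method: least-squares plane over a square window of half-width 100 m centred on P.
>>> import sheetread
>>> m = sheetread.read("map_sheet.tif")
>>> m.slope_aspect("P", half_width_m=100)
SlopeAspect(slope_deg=7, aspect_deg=44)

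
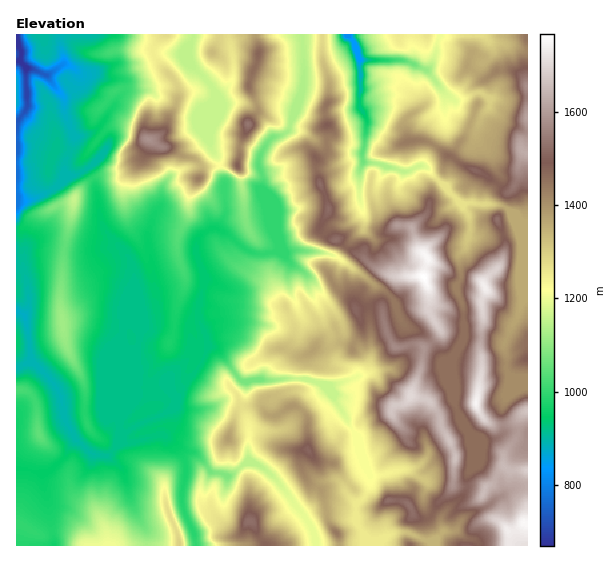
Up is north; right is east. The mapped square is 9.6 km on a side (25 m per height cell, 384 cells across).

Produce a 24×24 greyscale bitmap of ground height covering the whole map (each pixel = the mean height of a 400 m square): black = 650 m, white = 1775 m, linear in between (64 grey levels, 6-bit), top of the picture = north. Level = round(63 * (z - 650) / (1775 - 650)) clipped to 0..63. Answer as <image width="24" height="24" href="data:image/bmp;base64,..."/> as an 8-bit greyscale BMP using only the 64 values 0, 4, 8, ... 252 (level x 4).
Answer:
<image width="24" height="24" href="data:image/bmp;base64,Qk12BgAAAAAAADYEAAAoAAAAGAAAABgAAAABAAgAAAAAAEACAAATCwAAEwsAAAABAAAAAAAAAAAAAAEBAQACAgIAAwMDAAQEBAAFBQUABgYGAAcHBwAICAgACQkJAAoKCgALCwsADAwMAA0NDQAODg4ADw8PABAQEAAREREAEhISABMTEwAUFBQAFRUVABYWFgAXFxcAGBgYABkZGQAaGhoAGxsbABwcHAAdHR0AHh4eAB8fHwAgICAAISEhACIiIgAjIyMAJCQkACUlJQAmJiYAJycnACgoKAApKSkAKioqACsrKwAsLCwALS0tAC4uLgAvLy8AMDAwADExMQAyMjIAMzMzADQ0NAA1NTUANjY2ADc3NwA4ODgAOTk5ADo6OgA7OzsAPDw8AD09PQA+Pj4APz8/AEBAQABBQUEAQkJCAENDQwBEREQARUVFAEZGRgBHR0cASEhIAElJSQBKSkoAS0tLAExMTABNTU0ATk5OAE9PTwBQUFAAUVFRAFJSUgBTU1MAVFRUAFVVVQBWVlYAV1dXAFhYWABZWVkAWlpaAFtbWwBcXFwAXV1dAF5eXgBfX18AYGBgAGFhYQBiYmIAY2NjAGRkZABlZWUAZmZmAGdnZwBoaGgAaWlpAGpqagBra2sAbGxsAG1tbQBubm4Ab29vAHBwcABxcXEAcnJyAHNzcwB0dHQAdXV1AHZ2dgB3d3cAeHh4AHl5eQB6enoAe3t7AHx8fAB9fX0Afn5+AH9/fwCAgIAAgYGBAIKCggCDg4MAhISEAIWFhQCGhoYAh4eHAIiIiACJiYkAioqKAIuLiwCMjIwAjY2NAI6OjgCPj48AkJCQAJGRkQCSkpIAk5OTAJSUlACVlZUAlpaWAJeXlwCYmJgAmZmZAJqamgCbm5sAnJycAJ2dnQCenp4An5+fAKCgoAChoaEAoqKiAKOjowCkpKQApaWlAKampgCnp6cAqKioAKmpqQCqqqoAq6urAKysrACtra0Arq6uAK+vrwCwsLAAsbGxALKysgCzs7MAtLS0ALW1tQC2trYAt7e3ALi4uAC5ubkAurq6ALu7uwC8vLwAvb29AL6+vgC/v78AwMDAAMHBwQDCwsIAw8PDAMTExADFxcUAxsbGAMfHxwDIyMgAycnJAMrKygDLy8sAzMzMAM3NzQDOzs4Az8/PANDQ0ADR0dEA0tLSANPT0wDU1NQA1dXVANbW1gDX19cA2NjYANnZ2QDa2toA29vbANzc3ADd3d0A3t7eAN/f3wDg4OAA4eHhAOLi4gDj4+MA5OTkAOXl5QDm5uYA5+fnAOjo6ADp6ekA6urqAOvr6wDs7OwA7e3tAO7u7gDv7+8A8PDwAPHx8QDy8vIA8/PzAPT09AD19fUA9vb2APf39wD4+PgA+fn5APr6+gD7+/sA/Pz8AP39/QD+/v4A////AExMYHR4bGiAXIystKSEkJiIjKSkrMDY8ExIVGhoWGxscIiorIiAmJCUpLy0tMTc6EhETFhUTGxgcHiQmHyUoJCIrLCoxNDU3ERESERETGBUXGx4fIisqJCAiJCgzLzU4EhMQDxAREREVIyIiKS4pIiEmLCw1LjM1ExMOEQ8PEBAWISQjJikkISQvMjMyMDQ1ExEPEQ8PDw8UGyImKCcgHyc2ODcvOC8zEw8QEg8PDw8THR0eISAeHyQtNzMuODArDg8VEQ8PEBAQFRwgIyUlIyMqMTEuNjAsDxMYEQ8PEBEQERUfJSYnKCoxMTMwMy0rDhUZExAPEBEQERMaIiMkKS4wLzcyNDApDhQXEhAPEBIQERMaISEiLC4uNDowNjUpDxMWEhAPEBMRERQZGhsmKSs1OjsvNjcpDxMVERAQERQRExUVFRoiKDA0OTssLDQrEBIWERAREhUREhQWFSItLSowNjUsJy0qEBUZEhMVEhYXExcUFiUuJyQrLy4oJisoCw8XFBcbFhsgFhgUGiYtJCIkJSolJysvCw4OERsnIyAnHSIYHygsIh4fHyMpLi0yCw8OEBQqMCojHygaIiosIhwlKCgrKSk0Cg4OEBMkLycdHiskHSMsIxcjKSUkKCkxBw0NERMbJSYdHSQoHx4qHhUeJSIgJiYuCAsMDhIWHyMfHiYoIRwmHhUeIR8hJiguBQoLDhEZIR8dIiYrIh0jGhMaGx0kKCotCA4OEBMbIR8eJCUqIR0hERcfICAiJiYpA=="/>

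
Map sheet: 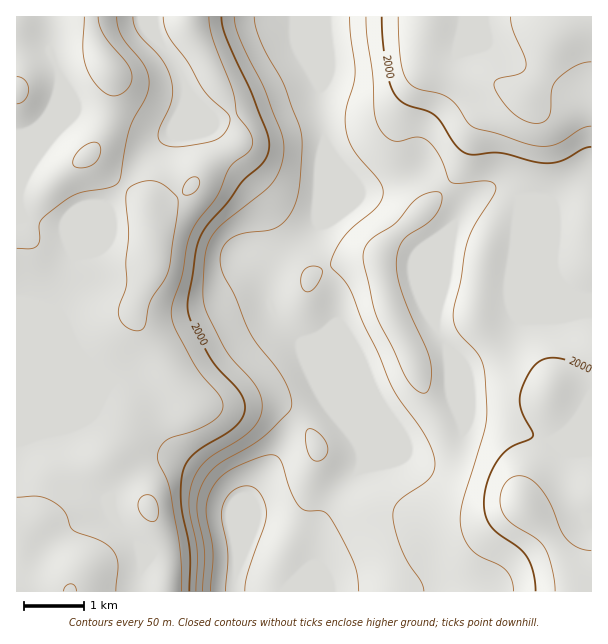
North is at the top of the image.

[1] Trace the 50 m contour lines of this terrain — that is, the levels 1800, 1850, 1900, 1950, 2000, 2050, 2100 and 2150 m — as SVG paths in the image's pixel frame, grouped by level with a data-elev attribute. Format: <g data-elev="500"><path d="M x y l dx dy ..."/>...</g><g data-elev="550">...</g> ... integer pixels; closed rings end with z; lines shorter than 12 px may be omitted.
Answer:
<g data-elev="1800"><path d="M225 591l3-37-6-35 0-12 3-7 6-8 8-5 9-1 7 2 6 7 5 11 0 9-2 12-16 46-3 18"/></g><g data-elev="1850"><path d="M210 591l3-40-7-41 4-18 8-12 12-10 27-12 15-3 5 1 4 5 9 28 9 17 7 5 18 1 8 8 22 44 4 12 1 15"/></g><g data-elev="1900"><path d="M203 591l1-40-7-44 1-12 4-10 7-11 8-9 35-20 15-11 21-21 4-8-2-12-7-15-26-34-8-14-14-34-12-21-3-12 2-14 4-6 5-5 14-5 27-4 12-7 10-15 5-19 3-42-2-17-17-46-23-44-5-13-1-9"/><path d="M315 461l5 0 4-3 3-5 1-6-2-6-5-6-6-5-6-1-3 2 0 3 0 12 3 9z"/><path d="M305 291l6 0 7-7 4-11 0-3-2-3-9-1-5 2-3 4-2 10 1 6z"/><path d="M350 17l5 57-1 10-8 27 0 20 7 18 26 31 4 8 0 6-2 6-4 7-24 20-11 12-8 15-3 12 13 14 6 9 12 32 16 32 14 34 31 45 11 23 1 12-4 9-7 7-24 17-5 6-2 7 1 14 7 20 7 16 13 19 3 9"/></g><g data-elev="1950"><path d="M196 591l1-40-8-47 1-12 2-10 6-12 9-10 33-21 12-10 7-10 3-12-1-11-4-9-30-34-21-43-3-17 3-41 4-13 8-11 46-37 8-8 8-15 4-16-1-11-2-10-17-44-25-49-4-12-1-9"/><path d="M423 393l5-2 2-7 2-12-2-10-4-14-15-33-9-24-5-16-1-15 3-12 5-9 25-17 9-10 3-8 1-7-1-3-4-2-12 2-10 6-20 24-26 17-4 7-2 7 10 48 5 17 29 59 7 9z"/><path d="M366 17l1 21 6 39 1 36 3 10 5 9 7 7 6 2 22-4 11 4 11 14 9 24 4 4 7 0 27-2 6 1 4 4-2 9-18 28-8 17-8 42-7 29 1 10 3 9 20 23 6 10 2 12 2 32-2 22-22 71-3 21 3 13 6 12 9 9 20 10 8 5 5 9 3 12"/></g><g data-elev="2000"><path d="M189 591l1-40-9-51 0-18 2-12 5-9 7-8 41-27 7-9 2-9-1-7-3-8-29-33-23-43-1-15 8-50 3-13 7-12 21-24 16-23 20-17 4-8 2-8-3-16-16-41-24-52-4-12-1-9"/><path d="M591 371l-20-9-14-4-12 1-11 7-10 17-4 16 2 12 11 21 0 5-4 3-17 7-9 7-10 14-7 18-2 20 3 15 8 10 24 17 8 9 6 15 3 19"/><path d="M382 17l1 22 3 27 4 17 4 10 5 7 6 4 23 7 7 5 6 6 14 22 8 8 10 3 28-2 33 9 15 1 14-3 19-11 9-2"/></g><g data-elev="2050"><path d="M182 591l-1-28-3-27-9-48-11-26 0-9 4-9 6-5 29-9 17-10 7-7 2-8-4-10-24-29-18-33-5-13 0-12 10-31 5-32 5-15 7-11 18-22 13-30 4-5 15-10 4-9-4-12-12-17-4-23-20-52-4-22"/><path d="M591 550l-13-3-12-9-5-8-13-30-14-18-7-5-8-1-7 1-6 5-3 6-3 9 2 15 8 10 26 16 8 8 7 20 4 25"/><path d="M163 17l2 10 4 9 19 26 15 27 7 9 19 18 1 6-3 7-5 7-6 4-12 3-27 4-10-1-7-5-2-4 1-6 13-32 0-18-5-12-6-10-24-27-3-8-1-7"/><path d="M398 17l3 43 2 12 4 8 4 5 6 4 23 5 9 4 8 7 10 16 6 6 54 17 16 2 15-3 23-14 10-3"/></g><g data-elev="2100"><path d="M116 591l2-28-3-9-5-7-11-7-26-10-8-18-14-11-13-5-21 1"/><path d="M149 521l4 1 3-2 2-10-3-12-3-2-5-1-7 3-2 8 3 8z"/><path d="M133 330l7 1 4-4 7-27 17-27 9-58 1-12-1-6-13-12-11-4-9 0-10 4-6 4-2 6 3 38-3 28 1 21-8 24-1 8 5 10z"/><path d="M17 248l13 1 7-3 3-6-1-13 2-6 5-6 22-16 13-7 30-5 6-3 3-4 9-49 5-12 12-23 3-13-1-9-4-9-23-30-3-9-1-9"/><path d="M186 195l6-1 6-6 2-6-3-5-6 1-6 5-3 9z"/><path d="M510 17l2 12 12 27 2 10-2 5-5 3-22 6-3 3 0 3 3 7 8 12 16 14 15 4 6 0 4-3 4-7 2-23 4-9 7-7 12-8 7-3 9-1"/></g><g data-elev="2150"><path d="M76 591l-1-5-4-2-5 2-2 5"/><path d="M75 167l11 0 9-4 5-10-1-9-3-2-4 0-11 7-8 10 0 5z"/><path d="M17 104l4-1 4-4 4-9-3-9-5-3-4-1"/><path d="M84 17l-1 33 4 20 7 11 8 10 8 4 7 0 6-2 6-7 3-6-1-8-5-10-21-26-5-10-2-9"/></g>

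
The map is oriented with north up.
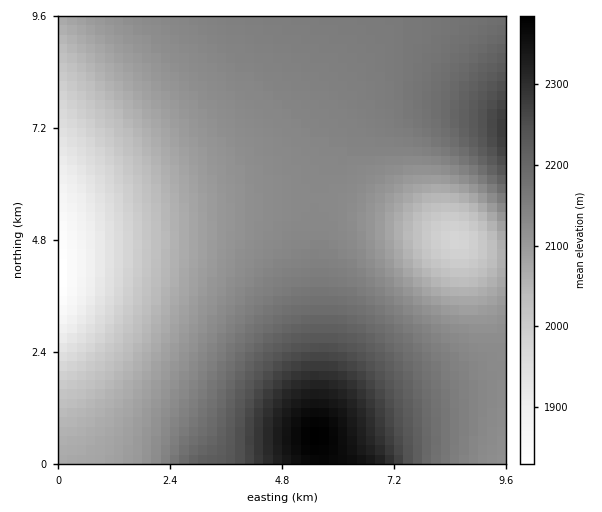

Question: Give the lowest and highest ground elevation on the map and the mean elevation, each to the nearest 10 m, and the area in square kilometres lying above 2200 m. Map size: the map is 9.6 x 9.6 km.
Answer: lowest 1820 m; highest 2390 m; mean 2120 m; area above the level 13.9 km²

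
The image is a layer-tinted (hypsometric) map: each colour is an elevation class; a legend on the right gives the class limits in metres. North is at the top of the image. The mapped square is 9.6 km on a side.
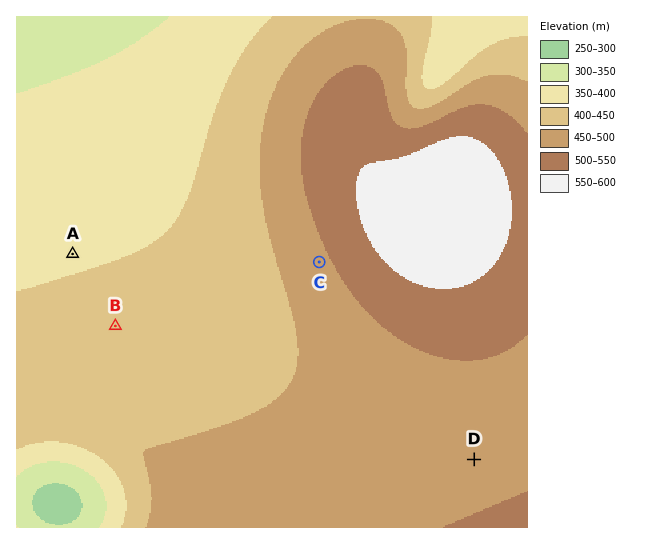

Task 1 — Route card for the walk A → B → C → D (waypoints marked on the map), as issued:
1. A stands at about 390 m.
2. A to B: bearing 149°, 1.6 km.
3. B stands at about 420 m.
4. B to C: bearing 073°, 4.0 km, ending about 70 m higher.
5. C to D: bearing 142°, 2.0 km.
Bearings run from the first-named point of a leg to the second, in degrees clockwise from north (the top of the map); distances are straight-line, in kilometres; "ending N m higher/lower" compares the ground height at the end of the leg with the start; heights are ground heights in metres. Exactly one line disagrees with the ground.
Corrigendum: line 5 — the distance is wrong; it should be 4.7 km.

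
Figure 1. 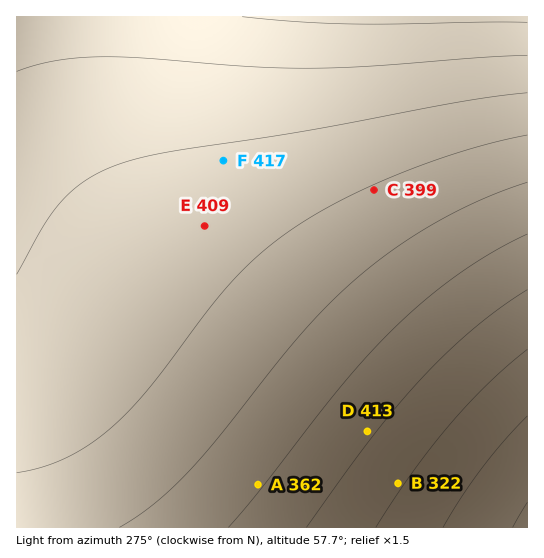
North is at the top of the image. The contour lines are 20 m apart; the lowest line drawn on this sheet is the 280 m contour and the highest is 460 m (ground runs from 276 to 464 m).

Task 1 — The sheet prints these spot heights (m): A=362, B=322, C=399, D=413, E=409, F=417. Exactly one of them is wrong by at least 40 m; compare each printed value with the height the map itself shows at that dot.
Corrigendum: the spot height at D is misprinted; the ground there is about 343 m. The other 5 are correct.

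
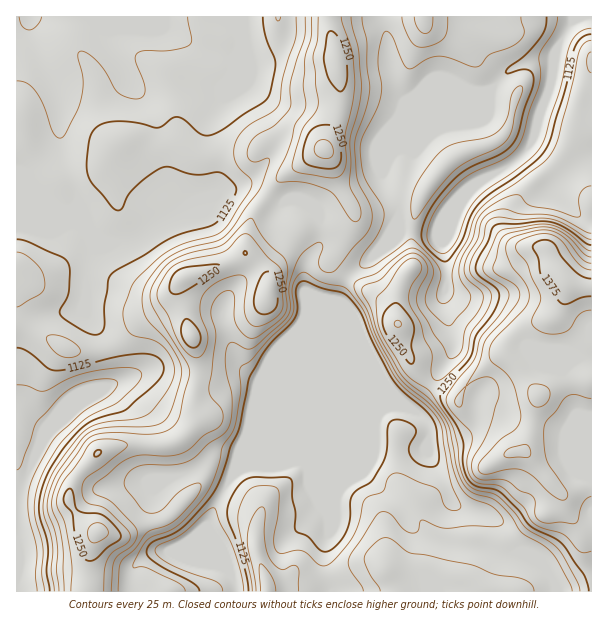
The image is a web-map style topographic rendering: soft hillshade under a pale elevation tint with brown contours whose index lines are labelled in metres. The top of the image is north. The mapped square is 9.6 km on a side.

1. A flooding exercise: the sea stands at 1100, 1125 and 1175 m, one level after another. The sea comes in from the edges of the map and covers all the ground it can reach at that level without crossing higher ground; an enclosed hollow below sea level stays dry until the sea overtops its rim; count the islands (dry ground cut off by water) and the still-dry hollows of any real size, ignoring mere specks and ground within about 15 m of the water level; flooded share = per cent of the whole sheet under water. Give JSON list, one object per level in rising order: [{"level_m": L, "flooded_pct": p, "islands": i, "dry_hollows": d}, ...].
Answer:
[{"level_m": 1100, "flooded_pct": 9, "islands": 0, "dry_hollows": 0}, {"level_m": 1125, "flooded_pct": 32, "islands": 0, "dry_hollows": 0}, {"level_m": 1175, "flooded_pct": 62, "islands": 0, "dry_hollows": 0}]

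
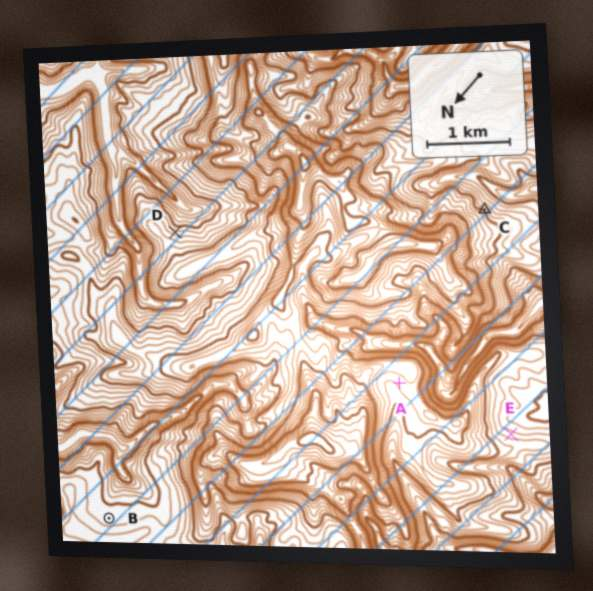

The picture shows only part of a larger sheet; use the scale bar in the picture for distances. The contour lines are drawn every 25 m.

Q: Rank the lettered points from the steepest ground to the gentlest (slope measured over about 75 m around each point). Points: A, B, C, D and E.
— C D E A B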